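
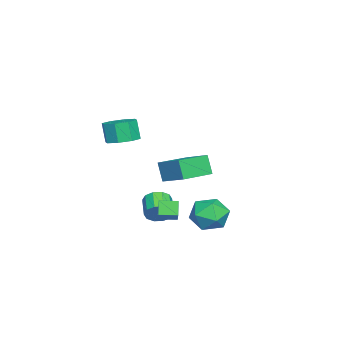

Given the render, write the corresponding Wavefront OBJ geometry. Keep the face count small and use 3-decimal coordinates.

v 0.097 -0.947 -3.689
v 0.325 -0.611 -2.988
v -0.789 -1.018 -2.43
v -1.017 -1.353 -3.131
v 0.069 -0.268 -3.248
v -1.044 -0.675 -2.69
v -0.176 -0.184 -3.676
v -1.289 -0.591 -3.119
v -0.316 -0.391 -4.109
v -1.43 -0.798 -3.552
v -0.3 -0.811 -4.382
v -1.413 -1.218 -3.825
v -0.131 -1.282 -4.39
v -1.245 -1.689 -3.832
v 0.124 -1.625 -4.13
v -0.989 -2.032 -3.572
v 0.369 -1.709 -3.701
v -0.744 -2.116 -3.144
v 0.51 -1.502 -3.268
v -0.604 -1.909 -2.711
v 0.493 -1.082 -2.995
v -0.62 -1.489 -2.438
v 3.359 -1.935 3.013
v 4.277 -1.909 3.214
v 4.019 -2.18 4.427
v 3.101 -2.205 4.227
v 3.96 -1.267 3.29
v 3.703 -1.538 4.503
v 3.291 -1.017 3.204
v 3.034 -1.287 4.417
v 2.662 -1.304 3.006
v 2.404 -1.574 4.22
v 2.441 -1.96 2.813
v 2.183 -2.231 4.026
v 2.757 -2.602 2.737
v 2.5 -2.873 3.95
v 3.426 -2.853 2.823
v 3.169 -3.123 4.036
v 4.056 -2.566 3.02
v 3.798 -2.836 4.234
v 0.446 -0.871 -2.873
v 1.71 -0.501 -1.914
v 0.173 0.132 -2.902
v 1.438 0.502 -1.943
v 1.002 -0.742 -3.657
v 2.267 -0.372 -2.698
v 0.73 0.261 -3.686
v 1.994 0.631 -2.727
v -3.261 -0.025 -2.149
v -3.641 -0.404 -0.921
v -2.262 1.418 -1.394
v -2.643 1.039 -0.167
v -1.637 -1.219 -2.013
v -2.018 -1.598 -0.786
v -0.639 0.224 -1.259
v -1.019 -0.155 -0.031
v 1.516 2.965 -3.55
v 2.362 2.796 -2.718
v 0.458 1.544 -2.762
v 1.304 1.375 -1.93
v 0.645 2.377 -1.92
v 1.3 3.255 -2.407
v 1.52 1.085 -3.073
v 2.175 1.963 -3.56
v 2.365 1.634 -2.423
v 1.824 2.432 -1.711
v 0.996 1.908 -3.769
v 0.455 2.706 -3.057
f 2 1 5
f 2 5 3
f 3 5 6
f 3 6 4
f 5 1 7
f 5 7 6
f 6 7 8
f 6 8 4
f 7 1 9
f 7 9 8
f 8 9 10
f 8 10 4
f 9 1 11
f 9 11 10
f 10 11 12
f 10 12 4
f 11 1 13
f 11 13 12
f 12 13 14
f 12 14 4
f 13 1 15
f 13 15 14
f 14 15 16
f 14 16 4
f 15 1 17
f 15 17 16
f 16 17 18
f 16 18 4
f 17 1 19
f 17 19 18
f 18 19 20
f 18 20 4
f 19 1 21
f 19 21 20
f 20 21 22
f 20 22 4
f 21 1 2
f 21 2 22
f 22 2 3
f 22 3 4
f 24 23 27
f 24 27 25
f 25 27 28
f 25 28 26
f 27 23 29
f 27 29 28
f 28 29 30
f 28 30 26
f 29 23 31
f 29 31 30
f 30 31 32
f 30 32 26
f 31 23 33
f 31 33 32
f 32 33 34
f 32 34 26
f 33 23 35
f 33 35 34
f 34 35 36
f 34 36 26
f 35 23 37
f 35 37 36
f 36 37 38
f 36 38 26
f 37 23 39
f 37 39 38
f 38 39 40
f 38 40 26
f 39 23 24
f 39 24 40
f 40 24 25
f 40 25 26
f 42 44 41
f 45 42 41
f 41 44 43
f 43 45 41
f 42 48 44
f 46 42 45
f 46 48 42
f 44 48 43
f 47 45 43
f 43 48 47
f 47 46 45
f 48 46 47
f 50 52 49
f 53 50 49
f 49 52 51
f 51 53 49
f 50 56 52
f 54 50 53
f 54 56 50
f 52 56 51
f 55 53 51
f 51 56 55
f 55 54 53
f 56 54 55
f 57 68 62
f 57 62 58
f 57 58 64
f 57 64 67
f 57 67 68
f 58 62 66
f 62 68 61
f 68 67 59
f 67 64 63
f 64 58 65
f 60 66 61
f 60 61 59
f 60 59 63
f 60 63 65
f 60 65 66
f 61 66 62
f 59 61 68
f 63 59 67
f 65 63 64
f 66 65 58



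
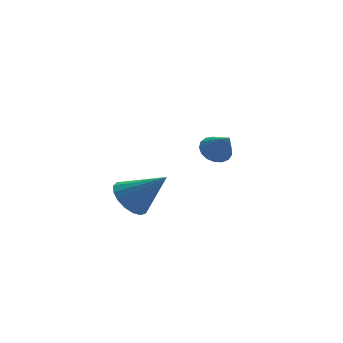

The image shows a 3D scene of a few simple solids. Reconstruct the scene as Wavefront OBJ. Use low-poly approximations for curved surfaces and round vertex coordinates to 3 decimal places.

v -2.607 -2.682 -0.642
v -1.877 -2.303 -1.096
v -1.393 -3.438 0.682
v -1.998 -1.984 -0.803
v -2.259 -1.825 -0.473
v -2.6 -1.862 -0.181
v -2.942 -2.087 0.004
v -3.208 -2.448 0.042
v -3.336 -2.863 -0.077
v -3.298 -3.236 -0.326
v -3.101 -3.482 -0.647
v -2.791 -3.544 -0.967
v -2.439 -3.41 -1.213
v -2.126 -3.108 -1.328
v -1.923 -2.708 -1.286
v 2.589 1.669 -0.895
v 3.328 1.746 -0.997
v 2.831 0.751 0.175
v 3.246 2.002 -0.759
v 3.015 2.182 -0.552
v 2.685 2.244 -0.424
v 2.333 2.174 -0.403
v 2.04 1.989 -0.496
v 1.873 1.73 -0.68
v 1.869 1.457 -0.913
v 2.03 1.233 -1.142
v 2.319 1.108 -1.314
v 2.67 1.112 -1.391
v 3.002 1.243 -1.354
v 3.239 1.472 -1.211
f 2 1 4
f 2 4 3
f 4 1 5
f 4 5 3
f 5 1 6
f 5 6 3
f 6 1 7
f 6 7 3
f 7 1 8
f 7 8 3
f 8 1 9
f 8 9 3
f 9 1 10
f 9 10 3
f 10 1 11
f 10 11 3
f 11 1 12
f 11 12 3
f 12 1 13
f 12 13 3
f 13 1 14
f 13 14 3
f 14 1 15
f 14 15 3
f 15 1 2
f 15 2 3
f 17 16 19
f 17 19 18
f 19 16 20
f 19 20 18
f 20 16 21
f 20 21 18
f 21 16 22
f 21 22 18
f 22 16 23
f 22 23 18
f 23 16 24
f 23 24 18
f 24 16 25
f 24 25 18
f 25 16 26
f 25 26 18
f 26 16 27
f 26 27 18
f 27 16 28
f 27 28 18
f 28 16 29
f 28 29 18
f 29 16 30
f 29 30 18
f 30 16 17
f 30 17 18



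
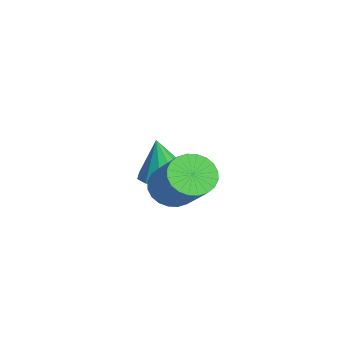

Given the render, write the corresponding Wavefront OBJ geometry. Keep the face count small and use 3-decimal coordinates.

v 1.827 -0.535 2.324
v 2.163 -0.186 1.819
v 3.429 0.204 2.931
v 3.093 -0.145 3.436
v 2.008 0.012 1.926
v 3.274 0.401 3.038
v 1.825 0.126 2.094
v 3.092 0.516 3.206
v 1.643 0.14 2.297
v 2.909 0.53 3.409
v 1.489 0.051 2.504
v 2.755 0.441 3.616
v 1.386 -0.127 2.683
v 2.652 0.263 3.796
v 1.35 -0.367 2.808
v 2.616 0.022 3.92
v 1.387 -0.633 2.859
v 2.653 -0.243 3.972
v 1.491 -0.884 2.829
v 2.757 -0.494 3.941
v 1.646 -1.081 2.722
v 2.912 -0.692 3.834
v 1.828 -1.196 2.554
v 3.095 -0.806 3.666
v 2.011 -1.21 2.351
v 3.277 -0.82 3.463
v 2.165 -1.121 2.144
v 3.431 -0.731 3.256
v 2.268 -0.943 1.964
v 3.534 -0.553 3.077
v 2.304 -0.702 1.84
v 3.57 -0.313 2.952
v 2.267 -0.437 1.788
v 3.533 -0.047 2.901
v -0.162 -0.584 1.717
v 0.51 -0.28 1.779
v -0.198 -0.776 3.043
v 0.199 0.054 1.819
v -0.249 0.144 1.82
v -0.664 -0.044 1.782
v -0.888 -0.438 1.719
v -0.834 -0.888 1.655
v -0.524 -1.222 1.615
v -0.075 -1.312 1.614
v 0.34 -1.124 1.652
v 0.563 -0.73 1.716
f 2 1 5
f 2 5 3
f 3 5 6
f 3 6 4
f 5 1 7
f 5 7 6
f 6 7 8
f 6 8 4
f 7 1 9
f 7 9 8
f 8 9 10
f 8 10 4
f 9 1 11
f 9 11 10
f 10 11 12
f 10 12 4
f 11 1 13
f 11 13 12
f 12 13 14
f 12 14 4
f 13 1 15
f 13 15 14
f 14 15 16
f 14 16 4
f 15 1 17
f 15 17 16
f 16 17 18
f 16 18 4
f 17 1 19
f 17 19 18
f 18 19 20
f 18 20 4
f 19 1 21
f 19 21 20
f 20 21 22
f 20 22 4
f 21 1 23
f 21 23 22
f 22 23 24
f 22 24 4
f 23 1 25
f 23 25 24
f 24 25 26
f 24 26 4
f 25 1 27
f 25 27 26
f 26 27 28
f 26 28 4
f 27 1 29
f 27 29 28
f 28 29 30
f 28 30 4
f 29 1 31
f 29 31 30
f 30 31 32
f 30 32 4
f 31 1 33
f 31 33 32
f 32 33 34
f 32 34 4
f 33 1 2
f 33 2 34
f 34 2 3
f 34 3 4
f 36 35 38
f 36 38 37
f 38 35 39
f 38 39 37
f 39 35 40
f 39 40 37
f 40 35 41
f 40 41 37
f 41 35 42
f 41 42 37
f 42 35 43
f 42 43 37
f 43 35 44
f 43 44 37
f 44 35 45
f 44 45 37
f 45 35 46
f 45 46 37
f 46 35 36
f 46 36 37



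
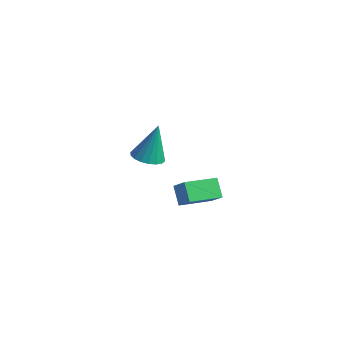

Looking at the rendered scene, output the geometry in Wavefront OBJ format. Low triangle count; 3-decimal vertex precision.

v -0.483 2.123 -2.234
v 0.143 2.011 -1.597
v 0.081 3.477 -2.549
v 0.707 3.364 -1.912
v 0.093 1.736 -2.868
v 0.719 1.623 -2.231
v 0.657 3.089 -3.183
v 1.283 2.977 -2.546
v 0.396 -0.475 1.678
v 0.978 -0.176 1.537
v 0.504 0.035 3.202
v 0.779 0.037 1.479
v 0.503 0.15 1.461
v 0.206 0.138 1.486
v -0.053 0.005 1.55
v -0.224 -0.223 1.638
v -0.271 -0.501 1.735
v -0.187 -0.774 1.82
v 0.013 -0.988 1.877
v 0.289 -1.1 1.895
v 0.586 -1.088 1.87
v 0.845 -0.955 1.807
v 1.015 -0.727 1.719
v 1.063 -0.449 1.622
f 2 4 1
f 5 2 1
f 1 4 3
f 3 5 1
f 2 8 4
f 6 2 5
f 6 8 2
f 4 8 3
f 7 5 3
f 3 8 7
f 7 6 5
f 8 6 7
f 10 9 12
f 10 12 11
f 12 9 13
f 12 13 11
f 13 9 14
f 13 14 11
f 14 9 15
f 14 15 11
f 15 9 16
f 15 16 11
f 16 9 17
f 16 17 11
f 17 9 18
f 17 18 11
f 18 9 19
f 18 19 11
f 19 9 20
f 19 20 11
f 20 9 21
f 20 21 11
f 21 9 22
f 21 22 11
f 22 9 23
f 22 23 11
f 23 9 24
f 23 24 11
f 24 9 10
f 24 10 11



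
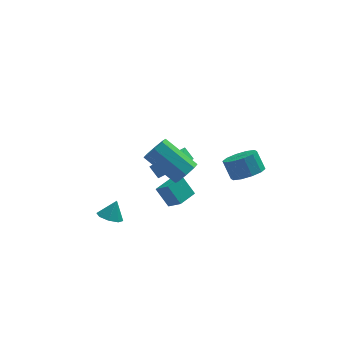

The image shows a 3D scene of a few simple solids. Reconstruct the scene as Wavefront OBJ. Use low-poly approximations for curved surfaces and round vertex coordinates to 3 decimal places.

v 0.241 0.592 1.798
v 0.808 0.82 2.25
v -0.594 1.876 3.474
v -1.161 1.648 3.022
v 0.707 1.192 1.814
v -0.695 2.248 3.038
v 0.333 1.212 1.369
v -1.069 2.268 2.593
v -0.094 0.869 1.175
v -1.496 1.925 2.399
v -0.326 0.364 1.346
v -1.728 1.42 2.57
v -0.225 -0.008 1.782
v -1.627 1.048 3.006
v 0.149 -0.028 2.227
v -1.253 1.028 3.451
v 0.576 0.315 2.421
v -0.826 1.371 3.645
v 3.157 0.033 1.907
v 3.611 0.756 1.655
v 3.278 1.289 2.581
v 2.823 0.567 2.833
v 3.103 0.795 1.449
v 2.769 1.328 2.376
v 2.615 0.543 1.418
v 2.281 1.076 2.345
v 2.334 0.097 1.574
v 2 0.63 2.501
v 2.367 -0.374 1.857
v 2.034 0.159 2.784
v 2.702 -0.689 2.159
v 2.369 -0.156 3.085
v 3.211 -0.728 2.364
v 2.877 -0.195 3.291
v 3.699 -0.476 2.395
v 3.365 0.057 3.322
v 3.98 -0.03 2.239
v 3.646 0.503 3.166
v 3.946 0.441 1.956
v 3.613 0.974 2.883
v -0.657 0.45 -0.483
v -0.143 -0.125 0.137
v -1.207 0.974 0.458
v -0.694 0.398 1.079
v 0.154 1.222 -0.439
v 0.667 0.646 0.182
v -0.397 1.745 0.503
v 0.117 1.17 1.123
v -0.944 2.016 0.399
v -0.056 1.78 1.216
v -1.316 2.491 0.94
v -0.427 2.256 1.757
v 0.127 3.644 -0.297
v 1.016 3.409 0.52
v -0.244 4.12 0.244
v 0.644 3.884 1.061
v -3.585 -0.168 -0.412
v -3.24 -0.749 -0.345
v -3.195 0.168 0.492
v -2.968 -0.384 -0.598
v -3.058 0.108 -0.742
v -3.457 0.439 -0.692
v -3.931 0.414 -0.478
v -4.202 0.049 -0.226
v -4.112 -0.443 -0.082
v -3.714 -0.774 -0.132
f 2 1 5
f 2 5 3
f 3 5 6
f 3 6 4
f 5 1 7
f 5 7 6
f 6 7 8
f 6 8 4
f 7 1 9
f 7 9 8
f 8 9 10
f 8 10 4
f 9 1 11
f 9 11 10
f 10 11 12
f 10 12 4
f 11 1 13
f 11 13 12
f 12 13 14
f 12 14 4
f 13 1 15
f 13 15 14
f 14 15 16
f 14 16 4
f 15 1 17
f 15 17 16
f 16 17 18
f 16 18 4
f 17 1 2
f 17 2 18
f 18 2 3
f 18 3 4
f 20 19 23
f 20 23 21
f 21 23 24
f 21 24 22
f 23 19 25
f 23 25 24
f 24 25 26
f 24 26 22
f 25 19 27
f 25 27 26
f 26 27 28
f 26 28 22
f 27 19 29
f 27 29 28
f 28 29 30
f 28 30 22
f 29 19 31
f 29 31 30
f 30 31 32
f 30 32 22
f 31 19 33
f 31 33 32
f 32 33 34
f 32 34 22
f 33 19 35
f 33 35 34
f 34 35 36
f 34 36 22
f 35 19 37
f 35 37 36
f 36 37 38
f 36 38 22
f 37 19 39
f 37 39 38
f 38 39 40
f 38 40 22
f 39 19 20
f 39 20 40
f 40 20 21
f 40 21 22
f 42 44 41
f 45 42 41
f 41 44 43
f 43 45 41
f 42 48 44
f 46 42 45
f 46 48 42
f 44 48 43
f 47 45 43
f 43 48 47
f 47 46 45
f 48 46 47
f 50 52 49
f 53 50 49
f 49 52 51
f 51 53 49
f 50 56 52
f 54 50 53
f 54 56 50
f 52 56 51
f 55 53 51
f 51 56 55
f 55 54 53
f 56 54 55
f 58 57 60
f 58 60 59
f 60 57 61
f 60 61 59
f 61 57 62
f 61 62 59
f 62 57 63
f 62 63 59
f 63 57 64
f 63 64 59
f 64 57 65
f 64 65 59
f 65 57 66
f 65 66 59
f 66 57 58
f 66 58 59



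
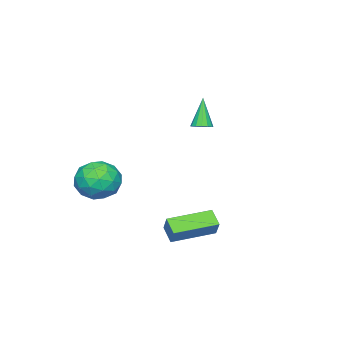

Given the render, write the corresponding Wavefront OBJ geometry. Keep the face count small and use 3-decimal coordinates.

v 1.273 1.884 -1.803
v 0.85 1.259 -1.26
v 1.703 2.308 -0.981
v 1.28 1.682 -0.438
v 2.92 0.598 -2.002
v 2.497 -0.028 -1.459
v 3.35 1.021 -1.18
v 2.927 0.396 -0.637
v -3.517 -1.75 2.23
v -3.105 -1.498 2.447
v -4.143 -2.07 3.79
v -3.295 -1.304 2.411
v -3.545 -1.23 2.326
v -3.788 -1.295 2.215
v -3.958 -1.482 2.109
v -4.01 -1.741 2.035
v -3.93 -2.002 2.013
v -3.74 -2.196 2.05
v -3.49 -2.271 2.135
v -3.247 -2.206 2.245
v -3.077 -2.019 2.352
v -3.025 -1.76 2.426
v 1.46 -2.883 0.703
v 2.476 -2.937 1.255
v 1.944 -4.363 -0.335
v 2.96 -4.417 0.217
v 1.982 -4.678 0.777
v 1.683 -3.764 1.419
v 2.737 -3.536 -0.499
v 2.438 -2.622 0.143
v 3.265 -3.341 0.512
v 2.798 -4.047 1.3
v 1.622 -3.253 -0.38
v 1.155 -3.959 0.408
v 1.926 -2.78 1.07
v 2.494 -4.52 -0.15
v 1.92 -4.673 0.179
v 2.517 -4.706 0.503
v 1.46 -3.266 1.167
v 2.056 -3.298 1.491
v 1.766 -4.321 1.21
v 2.364 -4.002 -0.571
v 2.96 -4.034 -0.247
v 1.903 -2.594 0.417
v 2.5 -2.627 0.741
v 2.654 -2.979 -0.29
v 2.986 -3.05 0.958
v 3.27 -3.92 0.347
v 3.14 -3.402 -0.073
v 2.964 -2.864 0.304
v 2.712 -3.465 1.421
v 2.996 -4.335 0.811
v 2.422 -4.488 1.14
v 2.246 -3.95 1.518
v 3.176 -3.702 0.984
v 1.424 -2.965 0.109
v 1.708 -3.835 -0.501
v 2.174 -3.35 -0.598
v 1.998 -2.812 -0.22
v 1.15 -3.38 0.573
v 1.434 -4.25 -0.038
v 1.456 -4.436 0.616
v 1.28 -3.898 0.993
v 1.244 -3.598 -0.064
f 2 4 1
f 5 2 1
f 1 4 3
f 3 5 1
f 2 8 4
f 6 2 5
f 6 8 2
f 4 8 3
f 7 5 3
f 3 8 7
f 7 6 5
f 8 6 7
f 10 9 12
f 10 12 11
f 12 9 13
f 12 13 11
f 13 9 14
f 13 14 11
f 14 9 15
f 14 15 11
f 15 9 16
f 15 16 11
f 16 9 17
f 16 17 11
f 17 9 18
f 17 18 11
f 18 9 19
f 18 19 11
f 19 9 20
f 19 20 11
f 20 9 21
f 20 21 11
f 21 9 22
f 21 22 11
f 22 9 10
f 22 10 11
f 23 60 39
f 60 34 63
f 39 63 28
f 60 63 39
f 23 39 35
f 39 28 40
f 35 40 24
f 39 40 35
f 23 35 44
f 35 24 45
f 44 45 30
f 35 45 44
f 23 44 56
f 44 30 59
f 56 59 33
f 44 59 56
f 23 56 60
f 56 33 64
f 60 64 34
f 56 64 60
f 24 40 51
f 40 28 54
f 51 54 32
f 40 54 51
f 28 63 41
f 63 34 62
f 41 62 27
f 63 62 41
f 34 64 61
f 64 33 57
f 61 57 25
f 64 57 61
f 33 59 58
f 59 30 46
f 58 46 29
f 59 46 58
f 30 45 50
f 45 24 47
f 50 47 31
f 45 47 50
f 26 52 38
f 52 32 53
f 38 53 27
f 52 53 38
f 26 38 36
f 38 27 37
f 36 37 25
f 38 37 36
f 26 36 43
f 36 25 42
f 43 42 29
f 36 42 43
f 26 43 48
f 43 29 49
f 48 49 31
f 43 49 48
f 26 48 52
f 48 31 55
f 52 55 32
f 48 55 52
f 27 53 41
f 53 32 54
f 41 54 28
f 53 54 41
f 25 37 61
f 37 27 62
f 61 62 34
f 37 62 61
f 29 42 58
f 42 25 57
f 58 57 33
f 42 57 58
f 31 49 50
f 49 29 46
f 50 46 30
f 49 46 50
f 32 55 51
f 55 31 47
f 51 47 24
f 55 47 51



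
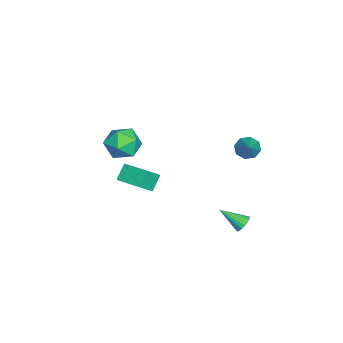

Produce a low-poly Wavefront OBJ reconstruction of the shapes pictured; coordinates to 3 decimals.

v -0.523 3.493 1.882
v -0.064 3.399 1.323
v 0.983 3.747 3.078
v -0.21 3.934 1.393
v -0.539 4.21 1.749
v -0.86 4.066 2.184
v -0.983 3.586 2.442
v -0.837 3.051 2.372
v -0.507 2.775 2.015
v -0.187 2.919 1.581
v -1.482 -3.114 -2.599
v -2.21 -2.798 -1.781
v -0.582 -1.643 -2.365
v -1.311 -1.327 -1.547
v -0.809 -3.653 -1.793
v -1.538 -3.337 -0.975
v 0.09 -2.182 -1.559
v -0.638 -1.866 -0.741
v -3.731 -2.693 -0.901
v -2.611 -3.003 -1.146
v -4.069 -4.457 -0.214
v -2.949 -4.767 -0.459
v -3.173 -3.986 0.408
v -2.964 -2.896 -0.017
v -3.716 -4.564 -1.343
v -3.507 -3.474 -1.768
v -2.602 -4.16 -1.42
v -2.266 -3.802 -0.337
v -4.414 -3.658 -1.023
v -4.078 -3.3 0.06
v 3.695 3.758 -0.892
v 4.17 3.878 -0.622
v 3.525 2.482 -0.028
v 4.023 3.982 -0.498
v 3.826 4.051 -0.434
v 3.609 4.076 -0.44
v 3.405 4.052 -0.514
v 3.245 3.984 -0.647
v 3.154 3.881 -0.816
v 3.145 3.759 -0.998
v 3.219 3.637 -1.163
v 3.366 3.534 -1.287
v 3.563 3.464 -1.351
v 3.78 3.439 -1.345
v 3.984 3.463 -1.27
v 4.144 3.531 -1.138
v 4.235 3.634 -0.968
v 4.245 3.756 -0.787
f 2 1 4
f 2 4 3
f 4 1 5
f 4 5 3
f 5 1 6
f 5 6 3
f 6 1 7
f 6 7 3
f 7 1 8
f 7 8 3
f 8 1 9
f 8 9 3
f 9 1 10
f 9 10 3
f 10 1 2
f 10 2 3
f 12 14 11
f 15 12 11
f 11 14 13
f 13 15 11
f 12 18 14
f 16 12 15
f 16 18 12
f 14 18 13
f 17 15 13
f 13 18 17
f 17 16 15
f 18 16 17
f 19 30 24
f 19 24 20
f 19 20 26
f 19 26 29
f 19 29 30
f 20 24 28
f 24 30 23
f 30 29 21
f 29 26 25
f 26 20 27
f 22 28 23
f 22 23 21
f 22 21 25
f 22 25 27
f 22 27 28
f 23 28 24
f 21 23 30
f 25 21 29
f 27 25 26
f 28 27 20
f 32 31 34
f 32 34 33
f 34 31 35
f 34 35 33
f 35 31 36
f 35 36 33
f 36 31 37
f 36 37 33
f 37 31 38
f 37 38 33
f 38 31 39
f 38 39 33
f 39 31 40
f 39 40 33
f 40 31 41
f 40 41 33
f 41 31 42
f 41 42 33
f 42 31 43
f 42 43 33
f 43 31 44
f 43 44 33
f 44 31 45
f 44 45 33
f 45 31 46
f 45 46 33
f 46 31 47
f 46 47 33
f 47 31 48
f 47 48 33
f 48 31 32
f 48 32 33



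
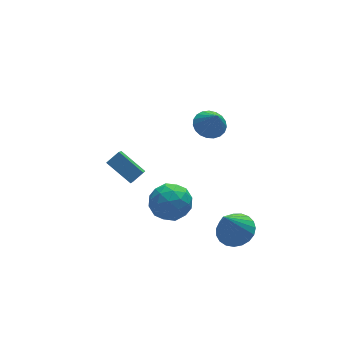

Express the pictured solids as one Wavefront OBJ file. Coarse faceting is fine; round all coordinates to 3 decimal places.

v 1.575 -1.753 -2.153
v 2.183 -2.538 -2.029
v 0.725 -2.127 -0.347
v 2.405 -2.229 -1.86
v 2.483 -1.838 -1.742
v 2.405 -1.433 -1.695
v 2.183 -1.082 -1.727
v 1.856 -0.848 -1.833
v 1.48 -0.77 -1.994
v 1.121 -0.863 -2.182
v 0.841 -1.109 -2.365
v 0.687 -1.466 -2.512
v 0.687 -1.873 -2.596
v 0.84 -2.26 -2.604
v 1.121 -2.559 -2.533
v 1.48 -2.718 -2.397
v 1.856 -2.711 -2.219
v 2.867 4.29 0.355
v 3.745 4.296 0.299
v 2.953 3.59 1.645
v 3.678 4.61 0.474
v 3.47 4.869 0.628
v 3.158 5.028 0.735
v 2.796 5.059 0.776
v 2.446 4.957 0.745
v 2.169 4.74 0.645
v 2.012 4.444 0.496
v 2.003 4.123 0.322
v 2.144 3.83 0.154
v 2.41 3.616 0.021
v 2.754 3.519 -0.055
v 3.118 3.555 -0.06
v 3.439 3.718 0.007
v 3.661 3.98 0.134
v -0.811 1.022 -0.313
v -0.249 0.374 -1.04
v -1.911 -0.374 0.08
v -1.349 -1.022 -0.647
v -0.855 -0.689 0.307
v -0.175 0.174 0.065
v -1.985 -0.174 -1.025
v -1.305 0.689 -1.267
v -0.974 -0.365 -1.48
v -0.276 -0.683 -0.657
v -1.884 0.683 -0.303
v -1.186 0.365 0.52
v -0.433 0.821 -0.711
v -1.727 -0.821 -0.249
v -1.437 -0.625 0.312
v -1.106 -1.006 -0.115
v -0.39 0.703 -0.062
v -0.06 0.322 -0.489
v -0.416 -0.303 0.303
v -2.1 -0.322 -0.471
v -1.77 -0.703 -0.898
v -1.054 1.006 -0.845
v -0.723 0.625 -1.272
v -1.744 0.303 -1.263
v -0.529 0.005 -1.397
v -1.176 -0.816 -1.166
v -1.549 -0.317 -1.388
v -1.15 0.19 -1.531
v -0.119 -0.182 -0.913
v -0.765 -1.003 -0.682
v -0.475 -0.807 -0.121
v -0.076 -0.299 -0.264
v -0.545 -0.616 -1.172
v -1.395 1.003 -0.278
v -2.041 0.182 -0.047
v -2.084 0.299 -0.696
v -1.685 0.807 -0.839
v -0.984 0.816 0.206
v -1.631 -0.005 0.437
v -1.01 -0.19 0.571
v -0.611 0.317 0.428
v -1.615 0.616 0.212
v -4.327 -0.118 4.027
v -3.655 0.012 4.46
v -3.675 1.25 2.602
v -3.003 1.381 3.035
v -3.597 -1.281 3.245
v -2.925 -1.15 3.678
v -2.945 0.088 1.82
v -2.273 0.218 2.253
f 2 1 4
f 2 4 3
f 4 1 5
f 4 5 3
f 5 1 6
f 5 6 3
f 6 1 7
f 6 7 3
f 7 1 8
f 7 8 3
f 8 1 9
f 8 9 3
f 9 1 10
f 9 10 3
f 10 1 11
f 10 11 3
f 11 1 12
f 11 12 3
f 12 1 13
f 12 13 3
f 13 1 14
f 13 14 3
f 14 1 15
f 14 15 3
f 15 1 16
f 15 16 3
f 16 1 17
f 16 17 3
f 17 1 2
f 17 2 3
f 19 18 21
f 19 21 20
f 21 18 22
f 21 22 20
f 22 18 23
f 22 23 20
f 23 18 24
f 23 24 20
f 24 18 25
f 24 25 20
f 25 18 26
f 25 26 20
f 26 18 27
f 26 27 20
f 27 18 28
f 27 28 20
f 28 18 29
f 28 29 20
f 29 18 30
f 29 30 20
f 30 18 31
f 30 31 20
f 31 18 32
f 31 32 20
f 32 18 33
f 32 33 20
f 33 18 34
f 33 34 20
f 34 18 19
f 34 19 20
f 35 72 51
f 72 46 75
f 51 75 40
f 72 75 51
f 35 51 47
f 51 40 52
f 47 52 36
f 51 52 47
f 35 47 56
f 47 36 57
f 56 57 42
f 47 57 56
f 35 56 68
f 56 42 71
f 68 71 45
f 56 71 68
f 35 68 72
f 68 45 76
f 72 76 46
f 68 76 72
f 36 52 63
f 52 40 66
f 63 66 44
f 52 66 63
f 40 75 53
f 75 46 74
f 53 74 39
f 75 74 53
f 46 76 73
f 76 45 69
f 73 69 37
f 76 69 73
f 45 71 70
f 71 42 58
f 70 58 41
f 71 58 70
f 42 57 62
f 57 36 59
f 62 59 43
f 57 59 62
f 38 64 50
f 64 44 65
f 50 65 39
f 64 65 50
f 38 50 48
f 50 39 49
f 48 49 37
f 50 49 48
f 38 48 55
f 48 37 54
f 55 54 41
f 48 54 55
f 38 55 60
f 55 41 61
f 60 61 43
f 55 61 60
f 38 60 64
f 60 43 67
f 64 67 44
f 60 67 64
f 39 65 53
f 65 44 66
f 53 66 40
f 65 66 53
f 37 49 73
f 49 39 74
f 73 74 46
f 49 74 73
f 41 54 70
f 54 37 69
f 70 69 45
f 54 69 70
f 43 61 62
f 61 41 58
f 62 58 42
f 61 58 62
f 44 67 63
f 67 43 59
f 63 59 36
f 67 59 63
f 78 80 77
f 81 78 77
f 77 80 79
f 79 81 77
f 78 84 80
f 82 78 81
f 82 84 78
f 80 84 79
f 83 81 79
f 79 84 83
f 83 82 81
f 84 82 83



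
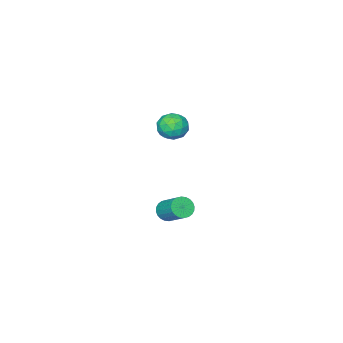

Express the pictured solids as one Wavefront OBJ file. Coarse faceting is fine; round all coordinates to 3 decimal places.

v -2.642 -3.242 4.482
v -1.77 -3.009 4.524
v -2.35 -4.131 3.356
v -1.478 -3.898 3.398
v -1.846 -4.394 4.058
v -2.026 -3.846 4.754
v -2.094 -3.294 3.126
v -2.274 -2.746 3.822
v -1.431 -3.042 3.686
v -1.277 -3.721 4.262
v -2.843 -3.419 3.618
v -2.689 -4.098 4.194
v -2.232 -3.048 4.602
v -1.888 -4.092 3.278
v -2.105 -4.384 3.666
v -1.592 -4.247 3.691
v -2.382 -3.539 4.737
v -1.869 -3.402 4.762
v -1.914 -4.217 4.488
v -2.251 -3.738 3.118
v -1.738 -3.601 3.143
v -2.528 -2.893 4.189
v -2.015 -2.756 4.214
v -2.206 -2.923 3.392
v -1.519 -2.93 4.134
v -1.348 -3.452 3.473
v -1.71 -3.097 3.312
v -1.816 -2.775 3.721
v -1.429 -3.329 4.473
v -1.258 -3.851 3.811
v -1.474 -4.144 4.199
v -1.58 -3.821 4.608
v -1.23 -3.348 3.98
v -2.862 -3.289 4.069
v -2.691 -3.811 3.407
v -2.54 -3.319 3.272
v -2.646 -2.996 3.681
v -2.772 -3.688 4.407
v -2.601 -4.21 3.746
v -2.304 -4.365 4.159
v -2.41 -4.043 4.568
v -2.89 -3.792 3.9
v 3.466 2.225 3.014
v 3.674 2.562 2.537
v 3.822 3.792 3.469
v 3.614 3.455 3.946
v 3.436 2.602 2.522
v 3.583 3.831 3.455
v 3.202 2.584 2.582
v 3.35 3.813 3.515
v 3.009 2.512 2.708
v 3.156 3.741 3.641
v 2.885 2.396 2.881
v 3.033 3.625 3.814
v 2.85 2.254 3.074
v 2.997 3.483 4.006
v 2.908 2.108 3.257
v 3.056 3.337 4.19
v 3.052 1.979 3.404
v 3.199 3.208 4.336
v 3.258 1.888 3.491
v 3.406 3.118 4.423
v 3.497 1.849 3.505
v 3.644 3.078 4.438
v 3.73 1.867 3.445
v 3.878 3.096 4.378
v 3.924 1.939 3.319
v 4.071 3.168 4.252
v 4.047 2.055 3.146
v 4.195 3.284 4.079
v 4.083 2.197 2.954
v 4.23 3.426 3.886
v 4.024 2.343 2.77
v 4.172 3.572 3.703
v 3.881 2.472 2.624
v 4.028 3.701 3.556
f 1 38 17
f 38 12 41
f 17 41 6
f 38 41 17
f 1 17 13
f 17 6 18
f 13 18 2
f 17 18 13
f 1 13 22
f 13 2 23
f 22 23 8
f 13 23 22
f 1 22 34
f 22 8 37
f 34 37 11
f 22 37 34
f 1 34 38
f 34 11 42
f 38 42 12
f 34 42 38
f 2 18 29
f 18 6 32
f 29 32 10
f 18 32 29
f 6 41 19
f 41 12 40
f 19 40 5
f 41 40 19
f 12 42 39
f 42 11 35
f 39 35 3
f 42 35 39
f 11 37 36
f 37 8 24
f 36 24 7
f 37 24 36
f 8 23 28
f 23 2 25
f 28 25 9
f 23 25 28
f 4 30 16
f 30 10 31
f 16 31 5
f 30 31 16
f 4 16 14
f 16 5 15
f 14 15 3
f 16 15 14
f 4 14 21
f 14 3 20
f 21 20 7
f 14 20 21
f 4 21 26
f 21 7 27
f 26 27 9
f 21 27 26
f 4 26 30
f 26 9 33
f 30 33 10
f 26 33 30
f 5 31 19
f 31 10 32
f 19 32 6
f 31 32 19
f 3 15 39
f 15 5 40
f 39 40 12
f 15 40 39
f 7 20 36
f 20 3 35
f 36 35 11
f 20 35 36
f 9 27 28
f 27 7 24
f 28 24 8
f 27 24 28
f 10 33 29
f 33 9 25
f 29 25 2
f 33 25 29
f 44 43 47
f 44 47 45
f 45 47 48
f 45 48 46
f 47 43 49
f 47 49 48
f 48 49 50
f 48 50 46
f 49 43 51
f 49 51 50
f 50 51 52
f 50 52 46
f 51 43 53
f 51 53 52
f 52 53 54
f 52 54 46
f 53 43 55
f 53 55 54
f 54 55 56
f 54 56 46
f 55 43 57
f 55 57 56
f 56 57 58
f 56 58 46
f 57 43 59
f 57 59 58
f 58 59 60
f 58 60 46
f 59 43 61
f 59 61 60
f 60 61 62
f 60 62 46
f 61 43 63
f 61 63 62
f 62 63 64
f 62 64 46
f 63 43 65
f 63 65 64
f 64 65 66
f 64 66 46
f 65 43 67
f 65 67 66
f 66 67 68
f 66 68 46
f 67 43 69
f 67 69 68
f 68 69 70
f 68 70 46
f 69 43 71
f 69 71 70
f 70 71 72
f 70 72 46
f 71 43 73
f 71 73 72
f 72 73 74
f 72 74 46
f 73 43 75
f 73 75 74
f 74 75 76
f 74 76 46
f 75 43 44
f 75 44 76
f 76 44 45
f 76 45 46



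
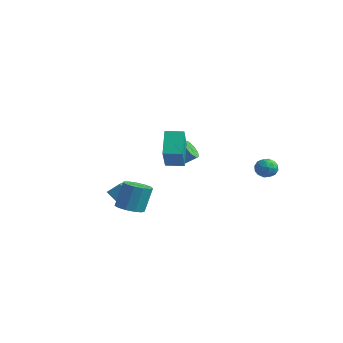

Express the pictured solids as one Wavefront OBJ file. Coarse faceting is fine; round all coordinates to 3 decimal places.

v 1.041 -2.12 1.704
v 0.217 -1.297 2.886
v 1.763 -1.399 1.705
v 0.938 -0.576 2.888
v 2.022 -3.104 3.072
v 1.197 -2.281 4.255
v 2.743 -2.383 3.074
v 1.919 -1.56 4.256
v -3.478 -1.761 -2.515
v -4.077 -2.032 -1.829
v -4.295 -0.824 -2.859
v -4.894 -1.095 -2.173
v -3.066 -1.185 -1.927
v -3.665 -1.456 -1.241
v -3.883 -0.248 -2.271
v -4.482 -0.519 -1.585
v -0.834 -3.03 -1.77
v -0.34 -3.665 -1.568
v -0.292 -3.126 0.012
v -0.786 -2.49 -0.19
v -0.058 -3.315 -1.696
v -0.01 -2.775 -0.116
v -0.023 -2.874 -1.848
v 0.026 -2.334 -0.268
v -0.245 -2.483 -1.975
v -0.197 -1.943 -0.395
v -0.654 -2.265 -2.037
v -0.606 -1.725 -0.457
v -1.12 -2.29 -2.014
v -1.072 -1.75 -0.434
v -1.496 -2.55 -1.914
v -1.448 -2.01 -0.334
v -1.661 -2.962 -1.768
v -1.613 -2.423 -0.188
v -1.564 -3.396 -1.622
v -1.516 -2.856 -0.043
v -1.235 -3.714 -1.524
v -1.187 -3.174 0.056
v -0.779 -3.814 -1.504
v -0.731 -3.274 0.076
v 3.885 3.091 0.583
v 4.101 2.8 1.163
v 2.839 2.86 0.857
v 3.055 2.569 1.437
v 3.107 3.245 1.354
v 3.753 3.388 1.185
v 3.187 2.272 0.835
v 3.833 2.415 0.666
v 3.669 2.294 1.319
v 3.62 2.896 1.639
v 3.32 2.764 0.381
v 3.271 3.366 0.701
v 4.085 2.966 0.849
v 2.855 2.694 1.171
v 2.886 3.092 1.122
v 3.013 2.921 1.463
v 3.881 3.312 0.862
v 4.008 3.141 1.202
v 3.423 3.402 1.315
v 2.932 2.519 0.818
v 3.059 2.348 1.158
v 3.927 2.739 0.557
v 4.054 2.568 0.898
v 3.517 2.258 0.705
v 3.958 2.497 1.281
v 3.343 2.361 1.442
v 3.421 2.187 1.089
v 3.801 2.271 0.989
v 3.929 2.851 1.47
v 3.314 2.715 1.631
v 3.345 3.113 1.582
v 3.725 3.197 1.482
v 3.675 2.553 1.561
v 3.626 2.945 0.389
v 3.011 2.809 0.55
v 3.215 2.463 0.538
v 3.595 2.547 0.438
v 3.597 3.299 0.578
v 2.982 3.163 0.739
v 3.139 3.389 1.031
v 3.519 3.473 0.931
v 3.265 3.107 0.459
v -3.104 1.978 0.142
v -2.804 2.281 -0.451
v -2.097 2.905 0.225
v -2.396 2.602 0.818
v -3.193 2.554 -0.297
v -2.486 3.178 0.379
v -3.539 2.558 0.063
v -2.832 3.182 0.738
v -3.682 2.29 0.459
v -2.975 2.914 1.135
v -3.554 1.876 0.708
v -2.847 2.5 1.383
v -3.215 1.51 0.691
v -2.508 2.134 1.367
v -2.824 1.363 0.418
v -2.117 1.987 1.094
v -2.564 1.503 0.016
v -1.857 2.127 0.691
v -2.556 1.866 -0.327
v -1.849 2.49 0.348
f 2 4 1
f 5 2 1
f 1 4 3
f 3 5 1
f 2 8 4
f 6 2 5
f 6 8 2
f 4 8 3
f 7 5 3
f 3 8 7
f 7 6 5
f 8 6 7
f 10 12 9
f 13 10 9
f 9 12 11
f 11 13 9
f 10 16 12
f 14 10 13
f 14 16 10
f 12 16 11
f 15 13 11
f 11 16 15
f 15 14 13
f 16 14 15
f 18 17 21
f 18 21 19
f 19 21 22
f 19 22 20
f 21 17 23
f 21 23 22
f 22 23 24
f 22 24 20
f 23 17 25
f 23 25 24
f 24 25 26
f 24 26 20
f 25 17 27
f 25 27 26
f 26 27 28
f 26 28 20
f 27 17 29
f 27 29 28
f 28 29 30
f 28 30 20
f 29 17 31
f 29 31 30
f 30 31 32
f 30 32 20
f 31 17 33
f 31 33 32
f 32 33 34
f 32 34 20
f 33 17 35
f 33 35 34
f 34 35 36
f 34 36 20
f 35 17 37
f 35 37 36
f 36 37 38
f 36 38 20
f 37 17 39
f 37 39 38
f 38 39 40
f 38 40 20
f 39 17 18
f 39 18 40
f 40 18 19
f 40 19 20
f 41 78 57
f 78 52 81
f 57 81 46
f 78 81 57
f 41 57 53
f 57 46 58
f 53 58 42
f 57 58 53
f 41 53 62
f 53 42 63
f 62 63 48
f 53 63 62
f 41 62 74
f 62 48 77
f 74 77 51
f 62 77 74
f 41 74 78
f 74 51 82
f 78 82 52
f 74 82 78
f 42 58 69
f 58 46 72
f 69 72 50
f 58 72 69
f 46 81 59
f 81 52 80
f 59 80 45
f 81 80 59
f 52 82 79
f 82 51 75
f 79 75 43
f 82 75 79
f 51 77 76
f 77 48 64
f 76 64 47
f 77 64 76
f 48 63 68
f 63 42 65
f 68 65 49
f 63 65 68
f 44 70 56
f 70 50 71
f 56 71 45
f 70 71 56
f 44 56 54
f 56 45 55
f 54 55 43
f 56 55 54
f 44 54 61
f 54 43 60
f 61 60 47
f 54 60 61
f 44 61 66
f 61 47 67
f 66 67 49
f 61 67 66
f 44 66 70
f 66 49 73
f 70 73 50
f 66 73 70
f 45 71 59
f 71 50 72
f 59 72 46
f 71 72 59
f 43 55 79
f 55 45 80
f 79 80 52
f 55 80 79
f 47 60 76
f 60 43 75
f 76 75 51
f 60 75 76
f 49 67 68
f 67 47 64
f 68 64 48
f 67 64 68
f 50 73 69
f 73 49 65
f 69 65 42
f 73 65 69
f 84 83 87
f 84 87 85
f 85 87 88
f 85 88 86
f 87 83 89
f 87 89 88
f 88 89 90
f 88 90 86
f 89 83 91
f 89 91 90
f 90 91 92
f 90 92 86
f 91 83 93
f 91 93 92
f 92 93 94
f 92 94 86
f 93 83 95
f 93 95 94
f 94 95 96
f 94 96 86
f 95 83 97
f 95 97 96
f 96 97 98
f 96 98 86
f 97 83 99
f 97 99 98
f 98 99 100
f 98 100 86
f 99 83 101
f 99 101 100
f 100 101 102
f 100 102 86
f 101 83 84
f 101 84 102
f 102 84 85
f 102 85 86



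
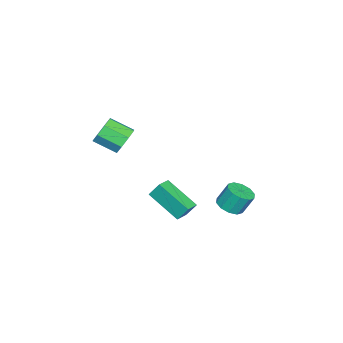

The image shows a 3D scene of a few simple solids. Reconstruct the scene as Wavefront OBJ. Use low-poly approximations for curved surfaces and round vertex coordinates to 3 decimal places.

v 2.275 0.951 -0.171
v 2.21 1.483 0.638
v 2.755 2.651 -1.25
v 2.69 3.182 -0.442
v 3.09 0.818 -0.018
v 3.025 1.349 0.79
v 3.57 2.517 -1.098
v 3.505 3.049 -0.289
v -1.473 3.365 -3.094
v -1.045 2.79 -2.741
v -1.239 3.339 -1.612
v -1.667 3.915 -1.966
v -0.736 3.155 -2.865
v -0.93 3.704 -1.737
v -0.709 3.601 -3.078
v -0.903 4.15 -1.949
v -0.973 3.957 -3.296
v -1.167 4.506 -2.168
v -1.429 4.087 -3.438
v -1.623 4.636 -2.309
v -1.901 3.941 -3.448
v -2.095 4.49 -2.319
v -2.21 3.576 -3.323
v -2.404 4.125 -2.195
v -2.237 3.13 -3.111
v -2.431 3.679 -1.982
v -1.973 2.774 -2.892
v -2.167 3.323 -1.764
v -1.517 2.644 -2.751
v -1.711 3.193 -1.622
v 3.081 -0.388 3.511
v 3.791 -0.541 3.069
v 3.929 -1.745 3.708
v 3.219 -1.592 4.149
v 3.908 -0.231 3.629
v 4.046 -1.435 4.268
v 3.54 -0.013 4.12
v 3.678 -1.217 4.758
v 2.904 -0.014 4.253
v 3.041 -1.219 4.892
v 2.371 -0.235 3.952
v 2.509 -1.439 4.591
v 2.254 -0.545 3.392
v 2.392 -1.749 4.031
v 2.622 -0.763 2.902
v 2.76 -1.967 3.54
v 3.259 -0.761 2.768
v 3.396 -1.966 3.407
f 2 4 1
f 5 2 1
f 1 4 3
f 3 5 1
f 2 8 4
f 6 2 5
f 6 8 2
f 4 8 3
f 7 5 3
f 3 8 7
f 7 6 5
f 8 6 7
f 10 9 13
f 10 13 11
f 11 13 14
f 11 14 12
f 13 9 15
f 13 15 14
f 14 15 16
f 14 16 12
f 15 9 17
f 15 17 16
f 16 17 18
f 16 18 12
f 17 9 19
f 17 19 18
f 18 19 20
f 18 20 12
f 19 9 21
f 19 21 20
f 20 21 22
f 20 22 12
f 21 9 23
f 21 23 22
f 22 23 24
f 22 24 12
f 23 9 25
f 23 25 24
f 24 25 26
f 24 26 12
f 25 9 27
f 25 27 26
f 26 27 28
f 26 28 12
f 27 9 29
f 27 29 28
f 28 29 30
f 28 30 12
f 29 9 10
f 29 10 30
f 30 10 11
f 30 11 12
f 32 31 35
f 32 35 33
f 33 35 36
f 33 36 34
f 35 31 37
f 35 37 36
f 36 37 38
f 36 38 34
f 37 31 39
f 37 39 38
f 38 39 40
f 38 40 34
f 39 31 41
f 39 41 40
f 40 41 42
f 40 42 34
f 41 31 43
f 41 43 42
f 42 43 44
f 42 44 34
f 43 31 45
f 43 45 44
f 44 45 46
f 44 46 34
f 45 31 47
f 45 47 46
f 46 47 48
f 46 48 34
f 47 31 32
f 47 32 48
f 48 32 33
f 48 33 34



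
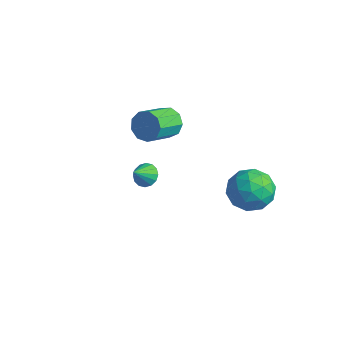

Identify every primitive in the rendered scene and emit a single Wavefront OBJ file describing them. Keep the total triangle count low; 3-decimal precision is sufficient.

v -2.64 1.677 -2.128
v -2.215 1.392 -2.782
v -2.035 -0.121 -2.006
v -2.46 0.163 -1.352
v -1.86 1.627 -2.406
v -1.679 0.114 -1.63
v -1.87 1.885 -1.901
v -1.689 0.372 -1.125
v -2.24 2.046 -1.501
v -2.059 0.532 -0.726
v -2.798 2.033 -1.395
v -2.617 0.52 -0.619
v -3.282 1.854 -1.632
v -3.101 0.341 -0.856
v -3.466 1.592 -2.101
v -3.285 0.079 -1.325
v -3.263 1.369 -2.582
v -3.083 -0.144 -1.806
v -2.77 1.29 -2.851
v -2.589 -0.223 -2.075
v 0.904 -2.873 -0.521
v 1.511 -2.817 -0.523
v 0.976 -3.627 0.221
v 1.411 -2.612 -0.305
v 1.175 -2.477 -0.145
v 0.866 -2.448 -0.085
v 0.568 -2.533 -0.142
v 0.359 -2.709 -0.301
v 0.296 -2.929 -0.518
v 0.396 -3.134 -0.737
v 0.632 -3.269 -0.897
v 0.941 -3.298 -0.957
v 1.24 -3.213 -0.899
v 1.449 -3.037 -0.741
v 3.258 2.52 -3.67
v 3.872 1.545 -3.48
v 1.708 1.675 -3
v 2.322 0.7 -2.81
v 2.522 1.652 -2.164
v 3.48 2.174 -2.578
v 2.1 1.046 -3.902
v 3.058 1.568 -4.316
v 3.156 0.635 -3.623
v 3.417 1.009 -2.549
v 2.163 2.211 -3.931
v 2.424 2.585 -2.857
v 3.701 2.107 -3.634
v 1.879 1.113 -2.846
v 1.996 1.673 -2.466
v 2.357 1.1 -2.354
v 3.471 2.476 -3.104
v 3.831 1.903 -2.992
v 3.038 1.966 -2.218
v 1.749 1.317 -3.488
v 2.109 0.744 -3.376
v 3.223 2.12 -4.126
v 3.584 1.547 -4.014
v 2.542 1.254 -4.262
v 3.641 0.999 -3.606
v 2.73 0.502 -3.212
v 2.6 0.705 -3.854
v 3.163 1.012 -4.098
v 3.794 1.218 -2.975
v 2.883 0.722 -2.581
v 3.001 1.281 -2.201
v 3.564 1.588 -2.444
v 3.373 0.683 -3.059
v 2.697 2.498 -3.899
v 1.786 2.002 -3.505
v 2.016 1.632 -4.036
v 2.579 1.939 -4.279
v 2.85 2.718 -3.268
v 1.939 2.221 -2.874
v 2.417 2.208 -2.382
v 2.98 2.515 -2.626
v 2.207 2.537 -3.421
f 2 1 5
f 2 5 3
f 3 5 6
f 3 6 4
f 5 1 7
f 5 7 6
f 6 7 8
f 6 8 4
f 7 1 9
f 7 9 8
f 8 9 10
f 8 10 4
f 9 1 11
f 9 11 10
f 10 11 12
f 10 12 4
f 11 1 13
f 11 13 12
f 12 13 14
f 12 14 4
f 13 1 15
f 13 15 14
f 14 15 16
f 14 16 4
f 15 1 17
f 15 17 16
f 16 17 18
f 16 18 4
f 17 1 19
f 17 19 18
f 18 19 20
f 18 20 4
f 19 1 2
f 19 2 20
f 20 2 3
f 20 3 4
f 22 21 24
f 22 24 23
f 24 21 25
f 24 25 23
f 25 21 26
f 25 26 23
f 26 21 27
f 26 27 23
f 27 21 28
f 27 28 23
f 28 21 29
f 28 29 23
f 29 21 30
f 29 30 23
f 30 21 31
f 30 31 23
f 31 21 32
f 31 32 23
f 32 21 33
f 32 33 23
f 33 21 34
f 33 34 23
f 34 21 22
f 34 22 23
f 35 72 51
f 72 46 75
f 51 75 40
f 72 75 51
f 35 51 47
f 51 40 52
f 47 52 36
f 51 52 47
f 35 47 56
f 47 36 57
f 56 57 42
f 47 57 56
f 35 56 68
f 56 42 71
f 68 71 45
f 56 71 68
f 35 68 72
f 68 45 76
f 72 76 46
f 68 76 72
f 36 52 63
f 52 40 66
f 63 66 44
f 52 66 63
f 40 75 53
f 75 46 74
f 53 74 39
f 75 74 53
f 46 76 73
f 76 45 69
f 73 69 37
f 76 69 73
f 45 71 70
f 71 42 58
f 70 58 41
f 71 58 70
f 42 57 62
f 57 36 59
f 62 59 43
f 57 59 62
f 38 64 50
f 64 44 65
f 50 65 39
f 64 65 50
f 38 50 48
f 50 39 49
f 48 49 37
f 50 49 48
f 38 48 55
f 48 37 54
f 55 54 41
f 48 54 55
f 38 55 60
f 55 41 61
f 60 61 43
f 55 61 60
f 38 60 64
f 60 43 67
f 64 67 44
f 60 67 64
f 39 65 53
f 65 44 66
f 53 66 40
f 65 66 53
f 37 49 73
f 49 39 74
f 73 74 46
f 49 74 73
f 41 54 70
f 54 37 69
f 70 69 45
f 54 69 70
f 43 61 62
f 61 41 58
f 62 58 42
f 61 58 62
f 44 67 63
f 67 43 59
f 63 59 36
f 67 59 63



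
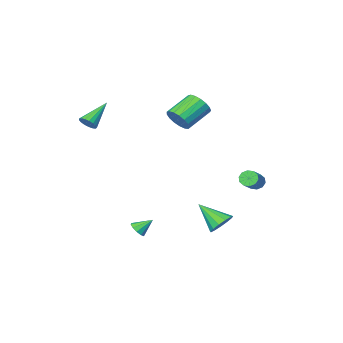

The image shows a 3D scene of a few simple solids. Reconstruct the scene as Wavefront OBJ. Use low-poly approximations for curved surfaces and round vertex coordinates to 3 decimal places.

v -0.37 4.248 -3.052
v 0.409 4.633 -3.091
v 0.35 2.912 -1.828
v 0.17 4.844 -2.719
v -0.241 4.866 -2.452
v -0.693 4.692 -2.376
v -1.043 4.377 -2.515
v -1.179 4.022 -2.823
v -1.058 3.738 -3.205
v -0.719 3.616 -3.537
v -0.269 3.696 -3.716
v 0.148 3.95 -3.683
v 0.401 4.3 -3.45
v -3.448 2.942 -0.82
v -3.107 2.973 -1.301
v -2.131 3.729 -0.56
v -2.472 3.698 -0.08
v -3.33 3.262 -1.302
v -2.354 4.017 -0.561
v -3.598 3.428 -1.119
v -2.621 4.184 -0.378
v -3.809 3.409 -0.822
v -2.832 4.165 -0.081
v -3.882 3.212 -0.525
v -2.905 3.968 0.216
v -3.789 2.911 -0.34
v -2.813 3.667 0.401
v -3.566 2.623 -0.339
v -2.59 3.378 0.402
v -3.299 2.456 -0.522
v -2.322 3.212 0.219
v -3.088 2.475 -0.819
v -2.111 3.231 -0.078
v -3.015 2.672 -1.116
v -2.038 3.428 -0.375
v -2.109 -3.65 2.2
v -1.669 -3.389 2.976
v -3.29 -3.629 3.976
v -3.731 -3.89 3.2
v -1.828 -3.008 2.811
v -3.449 -3.248 3.811
v -2.051 -2.773 2.505
v -3.672 -3.013 3.505
v -2.287 -2.74 2.129
v -3.909 -2.98 3.129
v -2.483 -2.915 1.77
v -4.105 -3.155 2.77
v -2.593 -3.259 1.509
v -4.215 -3.498 2.509
v -2.593 -3.692 1.406
v -4.214 -3.931 2.407
v -2.481 -4.115 1.486
v -4.102 -4.355 2.486
v -2.284 -4.432 1.728
v -3.906 -4.672 2.728
v -2.048 -4.57 2.079
v -3.669 -4.81 3.079
v -1.825 -4.497 2.458
v -3.446 -4.737 3.458
v -1.668 -4.23 2.777
v -3.289 -4.47 3.777
v -1.611 -3.83 2.964
v -3.233 -4.07 3.964
v 4.115 -3.298 3.192
v 4.51 -3.612 3.552
v 2.605 -3.782 4.428
v 4.514 -3.337 3.664
v 4.427 -3.053 3.668
v 4.268 -2.826 3.563
v 4.074 -2.707 3.373
v 3.889 -2.723 3.141
v 3.756 -2.871 2.921
v 3.705 -3.117 2.763
v 3.748 -3.404 2.703
v 3.875 -3.667 2.755
v 4.057 -3.846 2.907
v 4.252 -3.899 3.125
v 4.416 -3.814 3.357
v 3.32 1.153 -3.862
v 3.695 1.034 -3.408
v 2.54 1.527 -3.118
v 3.756 1.383 -3.519
v 3.651 1.644 -3.761
v 3.419 1.717 -4.041
v 3.15 1.576 -4.252
v 2.945 1.273 -4.315
v 2.884 0.924 -4.204
v 2.989 0.663 -3.962
v 3.221 0.589 -3.682
v 3.49 0.731 -3.471
f 2 1 4
f 2 4 3
f 4 1 5
f 4 5 3
f 5 1 6
f 5 6 3
f 6 1 7
f 6 7 3
f 7 1 8
f 7 8 3
f 8 1 9
f 8 9 3
f 9 1 10
f 9 10 3
f 10 1 11
f 10 11 3
f 11 1 12
f 11 12 3
f 12 1 13
f 12 13 3
f 13 1 2
f 13 2 3
f 15 14 18
f 15 18 16
f 16 18 19
f 16 19 17
f 18 14 20
f 18 20 19
f 19 20 21
f 19 21 17
f 20 14 22
f 20 22 21
f 21 22 23
f 21 23 17
f 22 14 24
f 22 24 23
f 23 24 25
f 23 25 17
f 24 14 26
f 24 26 25
f 25 26 27
f 25 27 17
f 26 14 28
f 26 28 27
f 27 28 29
f 27 29 17
f 28 14 30
f 28 30 29
f 29 30 31
f 29 31 17
f 30 14 32
f 30 32 31
f 31 32 33
f 31 33 17
f 32 14 34
f 32 34 33
f 33 34 35
f 33 35 17
f 34 14 15
f 34 15 35
f 35 15 16
f 35 16 17
f 37 36 40
f 37 40 38
f 38 40 41
f 38 41 39
f 40 36 42
f 40 42 41
f 41 42 43
f 41 43 39
f 42 36 44
f 42 44 43
f 43 44 45
f 43 45 39
f 44 36 46
f 44 46 45
f 45 46 47
f 45 47 39
f 46 36 48
f 46 48 47
f 47 48 49
f 47 49 39
f 48 36 50
f 48 50 49
f 49 50 51
f 49 51 39
f 50 36 52
f 50 52 51
f 51 52 53
f 51 53 39
f 52 36 54
f 52 54 53
f 53 54 55
f 53 55 39
f 54 36 56
f 54 56 55
f 55 56 57
f 55 57 39
f 56 36 58
f 56 58 57
f 57 58 59
f 57 59 39
f 58 36 60
f 58 60 59
f 59 60 61
f 59 61 39
f 60 36 62
f 60 62 61
f 61 62 63
f 61 63 39
f 62 36 37
f 62 37 63
f 63 37 38
f 63 38 39
f 65 64 67
f 65 67 66
f 67 64 68
f 67 68 66
f 68 64 69
f 68 69 66
f 69 64 70
f 69 70 66
f 70 64 71
f 70 71 66
f 71 64 72
f 71 72 66
f 72 64 73
f 72 73 66
f 73 64 74
f 73 74 66
f 74 64 75
f 74 75 66
f 75 64 76
f 75 76 66
f 76 64 77
f 76 77 66
f 77 64 78
f 77 78 66
f 78 64 65
f 78 65 66
f 80 79 82
f 80 82 81
f 82 79 83
f 82 83 81
f 83 79 84
f 83 84 81
f 84 79 85
f 84 85 81
f 85 79 86
f 85 86 81
f 86 79 87
f 86 87 81
f 87 79 88
f 87 88 81
f 88 79 89
f 88 89 81
f 89 79 90
f 89 90 81
f 90 79 80
f 90 80 81



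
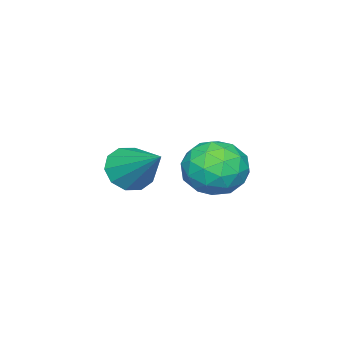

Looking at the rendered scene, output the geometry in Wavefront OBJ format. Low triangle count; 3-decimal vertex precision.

v -1.792 1.348 0.665
v -1.242 1.027 0.794
v -1.328 2.492 1.535
v -1.181 1.251 0.466
v -1.353 1.513 0.215
v -1.693 1.711 0.135
v -2.071 1.771 0.257
v -2.342 1.67 0.536
v -2.403 1.445 0.863
v -2.231 1.184 1.115
v -1.891 0.985 1.195
v -1.513 0.925 1.072
v -1.206 4.336 0.966
v -0.715 3.731 1.142
v -1.985 3.989 1.938
v -1.494 3.384 2.114
v -1.261 4.137 2.242
v -0.779 4.352 1.641
v -1.921 3.368 1.439
v -1.439 3.583 0.838
v -1.157 3.132 1.435
v -0.749 3.608 1.931
v -1.951 4.112 1.149
v -1.543 4.588 1.645
v -0.892 4.064 0.969
v -1.808 3.656 2.111
v -1.671 4.099 2.186
v -1.382 3.743 2.29
v -0.93 4.429 1.262
v -0.642 4.073 1.366
v -0.962 4.312 2.012
v -2.058 3.647 1.714
v -1.77 3.291 1.818
v -1.318 3.977 0.79
v -1.029 3.621 0.894
v -1.738 3.408 1.068
v -0.864 3.356 1.244
v -1.321 3.152 1.816
v -1.572 3.143 1.419
v -1.289 3.27 1.065
v -0.624 3.636 1.536
v -1.082 3.432 2.108
v -0.945 3.875 2.183
v -0.662 4.001 1.83
v -0.883 3.284 1.708
v -1.618 4.288 0.972
v -2.076 4.084 1.544
v -2.038 3.719 1.25
v -1.755 3.845 0.897
v -1.379 4.568 1.264
v -1.836 4.364 1.836
v -1.411 4.45 2.015
v -1.128 4.577 1.661
v -1.817 4.436 1.372
f 2 1 4
f 2 4 3
f 4 1 5
f 4 5 3
f 5 1 6
f 5 6 3
f 6 1 7
f 6 7 3
f 7 1 8
f 7 8 3
f 8 1 9
f 8 9 3
f 9 1 10
f 9 10 3
f 10 1 11
f 10 11 3
f 11 1 12
f 11 12 3
f 12 1 2
f 12 2 3
f 13 50 29
f 50 24 53
f 29 53 18
f 50 53 29
f 13 29 25
f 29 18 30
f 25 30 14
f 29 30 25
f 13 25 34
f 25 14 35
f 34 35 20
f 25 35 34
f 13 34 46
f 34 20 49
f 46 49 23
f 34 49 46
f 13 46 50
f 46 23 54
f 50 54 24
f 46 54 50
f 14 30 41
f 30 18 44
f 41 44 22
f 30 44 41
f 18 53 31
f 53 24 52
f 31 52 17
f 53 52 31
f 24 54 51
f 54 23 47
f 51 47 15
f 54 47 51
f 23 49 48
f 49 20 36
f 48 36 19
f 49 36 48
f 20 35 40
f 35 14 37
f 40 37 21
f 35 37 40
f 16 42 28
f 42 22 43
f 28 43 17
f 42 43 28
f 16 28 26
f 28 17 27
f 26 27 15
f 28 27 26
f 16 26 33
f 26 15 32
f 33 32 19
f 26 32 33
f 16 33 38
f 33 19 39
f 38 39 21
f 33 39 38
f 16 38 42
f 38 21 45
f 42 45 22
f 38 45 42
f 17 43 31
f 43 22 44
f 31 44 18
f 43 44 31
f 15 27 51
f 27 17 52
f 51 52 24
f 27 52 51
f 19 32 48
f 32 15 47
f 48 47 23
f 32 47 48
f 21 39 40
f 39 19 36
f 40 36 20
f 39 36 40
f 22 45 41
f 45 21 37
f 41 37 14
f 45 37 41



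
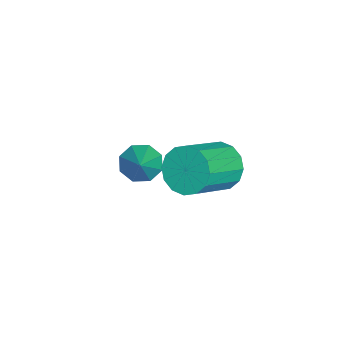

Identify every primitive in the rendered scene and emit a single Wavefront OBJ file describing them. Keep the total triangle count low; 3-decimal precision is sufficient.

v -4.522 0.017 -3.658
v -4.044 0.483 -4.305
v -3.238 0.223 -2.562
v -4.452 0.91 -3.908
v -4.901 0.814 -3.364
v -5.128 0.251 -2.992
v -5 -0.449 -3.01
v -4.592 -0.876 -3.408
v -4.143 -0.78 -3.952
v -3.916 -0.217 -4.324
v -1.034 3.654 0.047
v -0.367 4.501 -0.11
v 1.221 3.454 0.975
v 0.554 2.606 1.133
v -0.628 4.61 0.377
v 0.959 3.563 1.463
v -0.999 4.463 0.777
v 0.589 3.415 1.862
v -1.379 4.099 0.981
v 0.209 3.051 2.066
v -1.666 3.615 0.934
v -0.078 2.568 2.02
v -1.784 3.142 0.65
v -0.196 2.095 1.736
v -1.701 2.806 0.205
v -0.113 1.759 1.29
v -1.439 2.697 -0.283
v 0.148 1.65 0.803
v -1.069 2.845 -0.682
v 0.519 1.797 0.403
v -0.689 3.209 -0.886
v 0.899 2.161 0.199
v -0.402 3.692 -0.84
v 1.186 2.645 0.246
v -0.284 4.165 -0.556
v 1.304 3.118 0.53
f 2 1 4
f 2 4 3
f 4 1 5
f 4 5 3
f 5 1 6
f 5 6 3
f 6 1 7
f 6 7 3
f 7 1 8
f 7 8 3
f 8 1 9
f 8 9 3
f 9 1 10
f 9 10 3
f 10 1 2
f 10 2 3
f 12 11 15
f 12 15 13
f 13 15 16
f 13 16 14
f 15 11 17
f 15 17 16
f 16 17 18
f 16 18 14
f 17 11 19
f 17 19 18
f 18 19 20
f 18 20 14
f 19 11 21
f 19 21 20
f 20 21 22
f 20 22 14
f 21 11 23
f 21 23 22
f 22 23 24
f 22 24 14
f 23 11 25
f 23 25 24
f 24 25 26
f 24 26 14
f 25 11 27
f 25 27 26
f 26 27 28
f 26 28 14
f 27 11 29
f 27 29 28
f 28 29 30
f 28 30 14
f 29 11 31
f 29 31 30
f 30 31 32
f 30 32 14
f 31 11 33
f 31 33 32
f 32 33 34
f 32 34 14
f 33 11 35
f 33 35 34
f 34 35 36
f 34 36 14
f 35 11 12
f 35 12 36
f 36 12 13
f 36 13 14



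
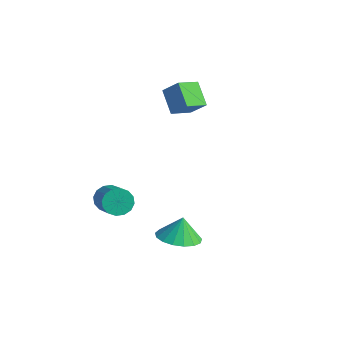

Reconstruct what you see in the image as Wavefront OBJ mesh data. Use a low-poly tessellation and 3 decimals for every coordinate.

v 0.801 -3.881 -1.299
v 1.799 -3.928 -1.246
v 0.759 -3.579 -0.221
v 1.713 -3.476 -1.376
v 1.418 -3.116 -1.488
v 0.982 -2.931 -1.557
v 0.504 -2.964 -1.567
v 0.095 -3.207 -1.515
v -0.153 -3.604 -1.414
v -0.182 -4.064 -1.287
v 0.015 -4.483 -1.162
v 0.391 -4.763 -1.069
v 0.862 -4.841 -1.028
v 1.318 -4.699 -1.05
v 1.657 -4.37 -1.128
v -4.2 -0.173 3.706
v -3.411 0.034 4.487
v -4.109 0.928 3.322
v -3.32 1.135 4.103
v -3.24 -0.555 2.837
v -2.451 -0.348 3.618
v -3.149 0.546 2.453
v -2.36 0.753 3.234
v -4.383 -3.204 -2.092
v -3.988 -3.208 -2.706
v -2.622 -3.88 -1.822
v -3.017 -3.876 -1.208
v -3.923 -2.87 -2.55
v -2.557 -3.542 -1.666
v -3.981 -2.622 -2.271
v -2.615 -3.293 -1.387
v -4.147 -2.53 -1.944
v -2.781 -3.201 -1.061
v -4.376 -2.618 -1.657
v -3.01 -3.289 -0.774
v -4.607 -2.863 -1.486
v -3.241 -3.535 -0.603
v -4.778 -3.2 -1.478
v -3.412 -3.872 -0.594
v -4.843 -3.538 -1.634
v -3.477 -4.21 -0.75
v -4.785 -3.787 -1.913
v -3.419 -4.458 -1.029
v -4.619 -3.879 -2.239
v -3.253 -4.55 -1.356
v -4.39 -3.791 -2.526
v -3.024 -4.462 -1.643
v -4.159 -3.545 -2.697
v -2.793 -4.217 -1.814
f 2 1 4
f 2 4 3
f 4 1 5
f 4 5 3
f 5 1 6
f 5 6 3
f 6 1 7
f 6 7 3
f 7 1 8
f 7 8 3
f 8 1 9
f 8 9 3
f 9 1 10
f 9 10 3
f 10 1 11
f 10 11 3
f 11 1 12
f 11 12 3
f 12 1 13
f 12 13 3
f 13 1 14
f 13 14 3
f 14 1 15
f 14 15 3
f 15 1 2
f 15 2 3
f 17 19 16
f 20 17 16
f 16 19 18
f 18 20 16
f 17 23 19
f 21 17 20
f 21 23 17
f 19 23 18
f 22 20 18
f 18 23 22
f 22 21 20
f 23 21 22
f 25 24 28
f 25 28 26
f 26 28 29
f 26 29 27
f 28 24 30
f 28 30 29
f 29 30 31
f 29 31 27
f 30 24 32
f 30 32 31
f 31 32 33
f 31 33 27
f 32 24 34
f 32 34 33
f 33 34 35
f 33 35 27
f 34 24 36
f 34 36 35
f 35 36 37
f 35 37 27
f 36 24 38
f 36 38 37
f 37 38 39
f 37 39 27
f 38 24 40
f 38 40 39
f 39 40 41
f 39 41 27
f 40 24 42
f 40 42 41
f 41 42 43
f 41 43 27
f 42 24 44
f 42 44 43
f 43 44 45
f 43 45 27
f 44 24 46
f 44 46 45
f 45 46 47
f 45 47 27
f 46 24 48
f 46 48 47
f 47 48 49
f 47 49 27
f 48 24 25
f 48 25 49
f 49 25 26
f 49 26 27



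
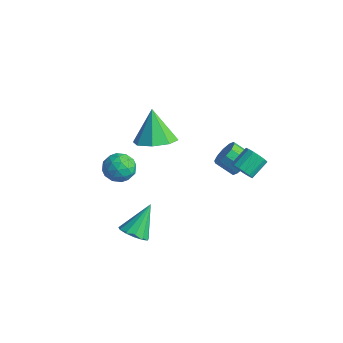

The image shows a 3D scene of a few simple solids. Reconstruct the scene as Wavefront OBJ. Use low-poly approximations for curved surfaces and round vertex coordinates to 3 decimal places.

v -1.478 0.037 1.057
v -0.74 0.837 1.217
v -2.262 0.423 2.743
v -1.435 1.113 0.83
v -2.156 0.758 0.576
v -2.479 -0.019 0.604
v -2.215 -0.763 0.897
v -1.52 -1.039 1.283
v -0.8 -0.684 1.537
v -0.477 0.093 1.509
v 3.23 1.465 1.377
v 3.847 1.413 1.539
v 3.767 2.364 2.145
v 3.15 2.415 1.983
v 3.846 1.591 1.26
v 3.766 2.542 1.865
v 3.68 1.735 1.012
v 3.6 2.686 1.617
v 3.394 1.807 0.862
v 3.314 2.757 1.467
v 3.063 1.786 0.85
v 2.983 2.737 1.455
v 2.778 1.68 0.979
v 2.698 2.631 1.585
v 2.613 1.516 1.215
v 2.533 2.467 1.821
v 2.614 1.338 1.495
v 2.534 2.289 2.1
v 2.78 1.194 1.743
v 2.7 2.145 2.348
v 3.066 1.123 1.893
v 2.986 2.073 2.498
v 3.397 1.143 1.905
v 3.317 2.094 2.51
v 3.682 1.249 1.775
v 3.602 2.2 2.381
v -2.946 -0.225 -2.235
v -2.385 -0.734 -1.741
v -4.075 -1.046 -1.799
v -3.514 -1.555 -1.305
v -3.681 -0.7 -1.063
v -2.982 -0.192 -1.332
v -3.478 -1.588 -2.208
v -2.779 -1.08 -2.477
v -2.714 -1.576 -1.724
v -2.839 -1.027 -1.016
v -3.621 -0.753 -2.524
v -3.746 -0.204 -1.816
v -2.566 -0.407 -2.026
v -3.894 -1.373 -1.514
v -3.992 -0.87 -1.371
v -3.662 -1.169 -1.081
v -2.917 -0.089 -1.786
v -2.588 -0.388 -1.496
v -3.349 -0.368 -1.097
v -3.872 -1.392 -2.044
v -3.543 -1.691 -1.754
v -2.798 -0.611 -2.459
v -2.468 -0.91 -2.169
v -3.111 -1.412 -2.443
v -2.43 -1.202 -1.726
v -3.094 -1.684 -1.47
v -3.072 -1.703 -2
v -2.662 -1.405 -2.159
v -2.503 -0.879 -1.31
v -3.167 -1.362 -1.054
v -3.265 -0.859 -0.911
v -2.855 -0.561 -1.07
v -2.697 -1.374 -1.3
v -3.293 -0.418 -2.486
v -3.957 -0.901 -2.23
v -3.605 -1.219 -2.47
v -3.195 -0.921 -2.629
v -3.366 -0.096 -2.07
v -4.03 -0.578 -1.814
v -3.798 -0.375 -1.381
v -3.388 -0.077 -1.54
v -3.763 -0.406 -2.24
v 0.828 3.544 -1.074
v 1.396 3.159 -0.724
v 0.639 2.65 -0.057
v 0.072 3.036 -0.406
v 1.329 3.567 -0.489
v 0.572 3.058 0.178
v 1.071 3.966 -0.477
v 0.314 3.458 0.19
v 0.72 4.205 -0.693
v -0.037 3.696 -0.026
v 0.411 4.191 -1.055
v -0.346 3.682 -0.387
v 0.261 3.93 -1.423
v -0.496 3.421 -0.756
v 0.328 3.522 -1.658
v -0.429 3.013 -0.991
v 0.586 3.122 -1.67
v -0.171 2.614 -1.003
v 0.937 2.884 -1.454
v 0.18 2.375 -0.787
v 1.246 2.898 -1.093
v 0.489 2.389 -0.425
v 1.019 -3.202 -2.346
v 1.788 -3.262 -2.174
v 0.801 -2.018 -0.954
v 1.75 -2.927 -2.465
v 1.48 -2.679 -2.718
v 1.064 -2.597 -2.853
v 0.633 -2.707 -2.827
v 0.325 -2.974 -2.648
v 0.238 -3.314 -2.373
v 0.398 -3.617 -2.09
v 0.755 -3.789 -1.888
v 1.197 -3.774 -1.831
v 1.582 -3.578 -1.938
f 2 1 4
f 2 4 3
f 4 1 5
f 4 5 3
f 5 1 6
f 5 6 3
f 6 1 7
f 6 7 3
f 7 1 8
f 7 8 3
f 8 1 9
f 8 9 3
f 9 1 10
f 9 10 3
f 10 1 2
f 10 2 3
f 12 11 15
f 12 15 13
f 13 15 16
f 13 16 14
f 15 11 17
f 15 17 16
f 16 17 18
f 16 18 14
f 17 11 19
f 17 19 18
f 18 19 20
f 18 20 14
f 19 11 21
f 19 21 20
f 20 21 22
f 20 22 14
f 21 11 23
f 21 23 22
f 22 23 24
f 22 24 14
f 23 11 25
f 23 25 24
f 24 25 26
f 24 26 14
f 25 11 27
f 25 27 26
f 26 27 28
f 26 28 14
f 27 11 29
f 27 29 28
f 28 29 30
f 28 30 14
f 29 11 31
f 29 31 30
f 30 31 32
f 30 32 14
f 31 11 33
f 31 33 32
f 32 33 34
f 32 34 14
f 33 11 35
f 33 35 34
f 34 35 36
f 34 36 14
f 35 11 12
f 35 12 36
f 36 12 13
f 36 13 14
f 37 74 53
f 74 48 77
f 53 77 42
f 74 77 53
f 37 53 49
f 53 42 54
f 49 54 38
f 53 54 49
f 37 49 58
f 49 38 59
f 58 59 44
f 49 59 58
f 37 58 70
f 58 44 73
f 70 73 47
f 58 73 70
f 37 70 74
f 70 47 78
f 74 78 48
f 70 78 74
f 38 54 65
f 54 42 68
f 65 68 46
f 54 68 65
f 42 77 55
f 77 48 76
f 55 76 41
f 77 76 55
f 48 78 75
f 78 47 71
f 75 71 39
f 78 71 75
f 47 73 72
f 73 44 60
f 72 60 43
f 73 60 72
f 44 59 64
f 59 38 61
f 64 61 45
f 59 61 64
f 40 66 52
f 66 46 67
f 52 67 41
f 66 67 52
f 40 52 50
f 52 41 51
f 50 51 39
f 52 51 50
f 40 50 57
f 50 39 56
f 57 56 43
f 50 56 57
f 40 57 62
f 57 43 63
f 62 63 45
f 57 63 62
f 40 62 66
f 62 45 69
f 66 69 46
f 62 69 66
f 41 67 55
f 67 46 68
f 55 68 42
f 67 68 55
f 39 51 75
f 51 41 76
f 75 76 48
f 51 76 75
f 43 56 72
f 56 39 71
f 72 71 47
f 56 71 72
f 45 63 64
f 63 43 60
f 64 60 44
f 63 60 64
f 46 69 65
f 69 45 61
f 65 61 38
f 69 61 65
f 80 79 83
f 80 83 81
f 81 83 84
f 81 84 82
f 83 79 85
f 83 85 84
f 84 85 86
f 84 86 82
f 85 79 87
f 85 87 86
f 86 87 88
f 86 88 82
f 87 79 89
f 87 89 88
f 88 89 90
f 88 90 82
f 89 79 91
f 89 91 90
f 90 91 92
f 90 92 82
f 91 79 93
f 91 93 92
f 92 93 94
f 92 94 82
f 93 79 95
f 93 95 94
f 94 95 96
f 94 96 82
f 95 79 97
f 95 97 96
f 96 97 98
f 96 98 82
f 97 79 99
f 97 99 98
f 98 99 100
f 98 100 82
f 99 79 80
f 99 80 100
f 100 80 81
f 100 81 82
f 102 101 104
f 102 104 103
f 104 101 105
f 104 105 103
f 105 101 106
f 105 106 103
f 106 101 107
f 106 107 103
f 107 101 108
f 107 108 103
f 108 101 109
f 108 109 103
f 109 101 110
f 109 110 103
f 110 101 111
f 110 111 103
f 111 101 112
f 111 112 103
f 112 101 113
f 112 113 103
f 113 101 102
f 113 102 103



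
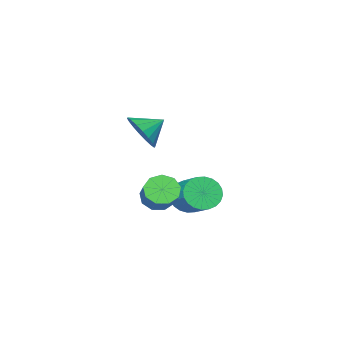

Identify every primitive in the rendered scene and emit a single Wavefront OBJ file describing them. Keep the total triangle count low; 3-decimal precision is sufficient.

v 2.963 -3.025 1.73
v 3.462 -3.066 2.584
v 1.997 -2.675 2.31
v 3.531 -2.652 2.45
v 3.487 -2.312 2.173
v 3.34 -2.113 1.809
v 3.118 -2.094 1.428
v 2.866 -2.26 1.108
v 2.632 -2.578 0.911
v 2.464 -2.984 0.875
v 2.395 -3.398 1.009
v 2.439 -3.738 1.286
v 2.586 -3.937 1.651
v 2.808 -3.955 2.031
v 3.06 -3.789 2.352
v 3.294 -3.471 2.549
v 1.709 -3.387 -2.521
v 2.416 -3.625 -2.81
v 3.298 -2.371 -1.688
v 2.591 -2.133 -1.399
v 2.218 -3.215 -3.114
v 3.1 -1.961 -1.992
v 1.782 -2.885 -3.14
v 2.664 -1.631 -2.018
v 1.312 -2.79 -2.876
v 2.194 -1.536 -1.754
v 1.028 -2.975 -2.446
v 1.91 -1.72 -1.325
v 1.062 -3.352 -2.052
v 1.944 -2.098 -0.93
v 1.399 -3.746 -1.876
v 2.281 -2.491 -0.755
v 1.881 -3.972 -2.003
v 2.763 -2.717 -0.881
v 2.283 -3.924 -2.371
v 3.165 -2.67 -1.25
v -0.96 -4.359 -3.754
v -0.119 -4.418 -4.122
v 0.361 -3 -3.255
v -0.48 -2.941 -2.886
v -0.287 -4.213 -4.364
v 0.192 -2.795 -3.497
v -0.558 -4.031 -4.513
v -0.078 -2.612 -3.646
v -0.89 -3.898 -4.547
v -0.41 -2.48 -3.679
v -1.232 -3.835 -4.459
v -0.753 -2.417 -3.592
v -1.533 -3.853 -4.265
v -1.054 -2.435 -3.397
v -1.747 -3.947 -3.992
v -1.268 -2.529 -3.125
v -1.841 -4.104 -3.683
v -1.362 -2.686 -2.816
v -1.801 -4.3 -3.385
v -1.321 -2.882 -2.518
v -1.632 -4.505 -3.143
v -1.153 -3.087 -2.276
v -1.362 -4.688 -2.994
v -0.882 -3.269 -2.127
v -1.03 -4.82 -2.961
v -0.55 -3.402 -2.093
v -0.687 -4.883 -3.048
v -0.208 -3.465 -2.181
v -0.386 -4.865 -3.243
v 0.093 -3.447 -2.375
v -0.172 -4.771 -3.515
v 0.307 -3.353 -2.648
v -0.078 -4.614 -3.824
v 0.401 -3.196 -2.957
f 2 1 4
f 2 4 3
f 4 1 5
f 4 5 3
f 5 1 6
f 5 6 3
f 6 1 7
f 6 7 3
f 7 1 8
f 7 8 3
f 8 1 9
f 8 9 3
f 9 1 10
f 9 10 3
f 10 1 11
f 10 11 3
f 11 1 12
f 11 12 3
f 12 1 13
f 12 13 3
f 13 1 14
f 13 14 3
f 14 1 15
f 14 15 3
f 15 1 16
f 15 16 3
f 16 1 2
f 16 2 3
f 18 17 21
f 18 21 19
f 19 21 22
f 19 22 20
f 21 17 23
f 21 23 22
f 22 23 24
f 22 24 20
f 23 17 25
f 23 25 24
f 24 25 26
f 24 26 20
f 25 17 27
f 25 27 26
f 26 27 28
f 26 28 20
f 27 17 29
f 27 29 28
f 28 29 30
f 28 30 20
f 29 17 31
f 29 31 30
f 30 31 32
f 30 32 20
f 31 17 33
f 31 33 32
f 32 33 34
f 32 34 20
f 33 17 35
f 33 35 34
f 34 35 36
f 34 36 20
f 35 17 18
f 35 18 36
f 36 18 19
f 36 19 20
f 38 37 41
f 38 41 39
f 39 41 42
f 39 42 40
f 41 37 43
f 41 43 42
f 42 43 44
f 42 44 40
f 43 37 45
f 43 45 44
f 44 45 46
f 44 46 40
f 45 37 47
f 45 47 46
f 46 47 48
f 46 48 40
f 47 37 49
f 47 49 48
f 48 49 50
f 48 50 40
f 49 37 51
f 49 51 50
f 50 51 52
f 50 52 40
f 51 37 53
f 51 53 52
f 52 53 54
f 52 54 40
f 53 37 55
f 53 55 54
f 54 55 56
f 54 56 40
f 55 37 57
f 55 57 56
f 56 57 58
f 56 58 40
f 57 37 59
f 57 59 58
f 58 59 60
f 58 60 40
f 59 37 61
f 59 61 60
f 60 61 62
f 60 62 40
f 61 37 63
f 61 63 62
f 62 63 64
f 62 64 40
f 63 37 65
f 63 65 64
f 64 65 66
f 64 66 40
f 65 37 67
f 65 67 66
f 66 67 68
f 66 68 40
f 67 37 69
f 67 69 68
f 68 69 70
f 68 70 40
f 69 37 38
f 69 38 70
f 70 38 39
f 70 39 40



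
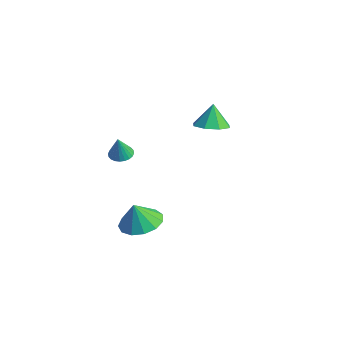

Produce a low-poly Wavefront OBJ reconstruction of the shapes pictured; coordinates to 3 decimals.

v -1.825 1.81 0.789
v -1 1.622 1.064
v -2.135 2.15 1.951
v -1.065 2.268 0.857
v -1.576 2.645 0.611
v -2.232 2.534 0.469
v -2.651 1.998 0.514
v -2.585 1.352 0.72
v -2.075 0.974 0.967
v -1.418 1.086 1.109
v -2.182 -2.985 0.747
v -1.795 -2.556 0.8
v -2.058 -3.235 1.873
v -1.988 -2.447 0.845
v -2.211 -2.42 0.875
v -2.429 -2.479 0.886
v -2.609 -2.615 0.876
v -2.725 -2.808 0.846
v -2.758 -3.027 0.801
v -2.703 -3.24 0.748
v -2.569 -3.414 0.694
v -2.375 -3.523 0.649
v -2.153 -3.55 0.619
v -1.935 -3.491 0.608
v -1.754 -3.355 0.618
v -1.638 -3.163 0.648
v -1.606 -2.943 0.693
v -1.661 -2.73 0.746
v 0.404 -3.801 -1.914
v 1.421 -3.729 -1.767
v 0.256 -4.079 -0.746
v 1.204 -3.2 -1.669
v 0.733 -2.862 -1.649
v 0.157 -2.822 -1.713
v -0.34 -3.093 -1.841
v -0.6 -3.589 -1.992
v -0.542 -4.152 -2.118
v -0.183 -4.604 -2.18
v 0.362 -4.801 -2.157
v 0.921 -4.681 -2.057
v 1.316 -4.281 -1.912
f 2 1 4
f 2 4 3
f 4 1 5
f 4 5 3
f 5 1 6
f 5 6 3
f 6 1 7
f 6 7 3
f 7 1 8
f 7 8 3
f 8 1 9
f 8 9 3
f 9 1 10
f 9 10 3
f 10 1 2
f 10 2 3
f 12 11 14
f 12 14 13
f 14 11 15
f 14 15 13
f 15 11 16
f 15 16 13
f 16 11 17
f 16 17 13
f 17 11 18
f 17 18 13
f 18 11 19
f 18 19 13
f 19 11 20
f 19 20 13
f 20 11 21
f 20 21 13
f 21 11 22
f 21 22 13
f 22 11 23
f 22 23 13
f 23 11 24
f 23 24 13
f 24 11 25
f 24 25 13
f 25 11 26
f 25 26 13
f 26 11 27
f 26 27 13
f 27 11 28
f 27 28 13
f 28 11 12
f 28 12 13
f 30 29 32
f 30 32 31
f 32 29 33
f 32 33 31
f 33 29 34
f 33 34 31
f 34 29 35
f 34 35 31
f 35 29 36
f 35 36 31
f 36 29 37
f 36 37 31
f 37 29 38
f 37 38 31
f 38 29 39
f 38 39 31
f 39 29 40
f 39 40 31
f 40 29 41
f 40 41 31
f 41 29 30
f 41 30 31



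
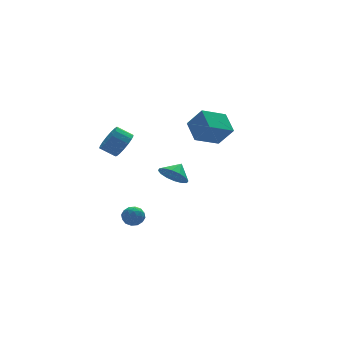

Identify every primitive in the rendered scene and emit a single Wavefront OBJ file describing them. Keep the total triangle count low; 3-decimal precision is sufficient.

v 1.12 2.942 -0.848
v 1.814 2.627 -1.415
v 1.82 3.378 -0.232
v 1.695 3.069 -1.593
v 1.422 3.478 -1.572
v 1.068 3.743 -1.357
v 0.728 3.793 -1.005
v 0.493 3.615 -0.612
v 0.425 3.257 -0.281
v 0.544 2.814 -0.103
v 0.817 2.406 -0.124
v 1.171 2.141 -0.34
v 1.511 2.091 -0.691
v 1.747 2.269 -1.084
v 2.611 3.385 1.5
v 2.719 4.73 2.22
v 4.186 3.619 0.825
v 4.295 4.964 1.545
v 3.225 2.696 2.695
v 3.334 4.041 3.415
v 4.801 2.93 2.02
v 4.909 4.275 2.74
v -1.877 2.637 2.191
v -1.413 2.467 2.932
v -2.18 2.893 3.509
v -2.643 3.063 2.769
v -1.283 2.856 2.818
v -2.05 3.282 3.395
v -1.289 3.195 2.56
v -2.056 3.621 3.137
v -1.43 3.407 2.218
v -2.197 3.832 2.795
v -1.673 3.442 1.869
v -2.44 3.867 2.447
v -1.962 3.292 1.595
v -2.729 3.718 2.172
v -2.232 2.993 1.457
v -2.999 3.418 2.034
v -2.421 2.612 1.487
v -3.187 3.038 2.065
v -2.484 2.237 1.679
v -3.251 2.663 2.256
v -2.409 1.954 1.988
v -3.176 2.379 2.565
v -2.212 1.827 2.344
v -2.978 2.252 2.921
v -1.937 1.886 2.664
v -2.704 2.311 3.242
v -1.649 2.117 2.877
v -2.416 2.542 3.454
v -3.588 -2.172 -0.291
v -3.314 -2.515 0.204
v -3.766 -3.085 -0.824
v -3.492 -3.428 -0.329
v -4.075 -3.125 -0.24
v -3.964 -2.561 0.09
v -3.116 -3.039 -0.71
v -3.005 -2.475 -0.38
v -3.022 -3.051 -0.054
v -3.615 -3.104 0.236
v -3.465 -2.496 -0.856
v -4.058 -2.549 -0.566
v -3.435 -2.264 0.003
v -3.645 -3.336 -0.623
v -3.987 -3.159 -0.571
v -3.826 -3.36 -0.28
v -3.818 -2.291 -0.064
v -3.656 -2.492 0.227
v -4.104 -2.851 -0.034
v -3.424 -3.108 -0.847
v -3.262 -3.309 -0.556
v -3.254 -2.24 -0.34
v -3.093 -2.441 -0.049
v -2.976 -2.749 -0.586
v -3.102 -2.78 0.143
v -3.207 -3.317 -0.17
v -2.986 -3.088 -0.394
v -2.921 -2.756 -0.201
v -3.451 -2.812 0.314
v -3.556 -3.348 0
v -3.898 -3.17 0.053
v -3.833 -2.839 0.246
v -3.279 -3.126 0.162
v -3.524 -2.252 -0.62
v -3.629 -2.788 -0.934
v -3.247 -2.761 -0.866
v -3.182 -2.43 -0.673
v -3.873 -2.283 -0.45
v -3.978 -2.82 -0.763
v -4.159 -2.844 -0.419
v -4.094 -2.512 -0.226
v -3.801 -2.474 -0.782
f 2 1 4
f 2 4 3
f 4 1 5
f 4 5 3
f 5 1 6
f 5 6 3
f 6 1 7
f 6 7 3
f 7 1 8
f 7 8 3
f 8 1 9
f 8 9 3
f 9 1 10
f 9 10 3
f 10 1 11
f 10 11 3
f 11 1 12
f 11 12 3
f 12 1 13
f 12 13 3
f 13 1 14
f 13 14 3
f 14 1 2
f 14 2 3
f 16 18 15
f 19 16 15
f 15 18 17
f 17 19 15
f 16 22 18
f 20 16 19
f 20 22 16
f 18 22 17
f 21 19 17
f 17 22 21
f 21 20 19
f 22 20 21
f 24 23 27
f 24 27 25
f 25 27 28
f 25 28 26
f 27 23 29
f 27 29 28
f 28 29 30
f 28 30 26
f 29 23 31
f 29 31 30
f 30 31 32
f 30 32 26
f 31 23 33
f 31 33 32
f 32 33 34
f 32 34 26
f 33 23 35
f 33 35 34
f 34 35 36
f 34 36 26
f 35 23 37
f 35 37 36
f 36 37 38
f 36 38 26
f 37 23 39
f 37 39 38
f 38 39 40
f 38 40 26
f 39 23 41
f 39 41 40
f 40 41 42
f 40 42 26
f 41 23 43
f 41 43 42
f 42 43 44
f 42 44 26
f 43 23 45
f 43 45 44
f 44 45 46
f 44 46 26
f 45 23 47
f 45 47 46
f 46 47 48
f 46 48 26
f 47 23 49
f 47 49 48
f 48 49 50
f 48 50 26
f 49 23 24
f 49 24 50
f 50 24 25
f 50 25 26
f 51 88 67
f 88 62 91
f 67 91 56
f 88 91 67
f 51 67 63
f 67 56 68
f 63 68 52
f 67 68 63
f 51 63 72
f 63 52 73
f 72 73 58
f 63 73 72
f 51 72 84
f 72 58 87
f 84 87 61
f 72 87 84
f 51 84 88
f 84 61 92
f 88 92 62
f 84 92 88
f 52 68 79
f 68 56 82
f 79 82 60
f 68 82 79
f 56 91 69
f 91 62 90
f 69 90 55
f 91 90 69
f 62 92 89
f 92 61 85
f 89 85 53
f 92 85 89
f 61 87 86
f 87 58 74
f 86 74 57
f 87 74 86
f 58 73 78
f 73 52 75
f 78 75 59
f 73 75 78
f 54 80 66
f 80 60 81
f 66 81 55
f 80 81 66
f 54 66 64
f 66 55 65
f 64 65 53
f 66 65 64
f 54 64 71
f 64 53 70
f 71 70 57
f 64 70 71
f 54 71 76
f 71 57 77
f 76 77 59
f 71 77 76
f 54 76 80
f 76 59 83
f 80 83 60
f 76 83 80
f 55 81 69
f 81 60 82
f 69 82 56
f 81 82 69
f 53 65 89
f 65 55 90
f 89 90 62
f 65 90 89
f 57 70 86
f 70 53 85
f 86 85 61
f 70 85 86
f 59 77 78
f 77 57 74
f 78 74 58
f 77 74 78
f 60 83 79
f 83 59 75
f 79 75 52
f 83 75 79

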